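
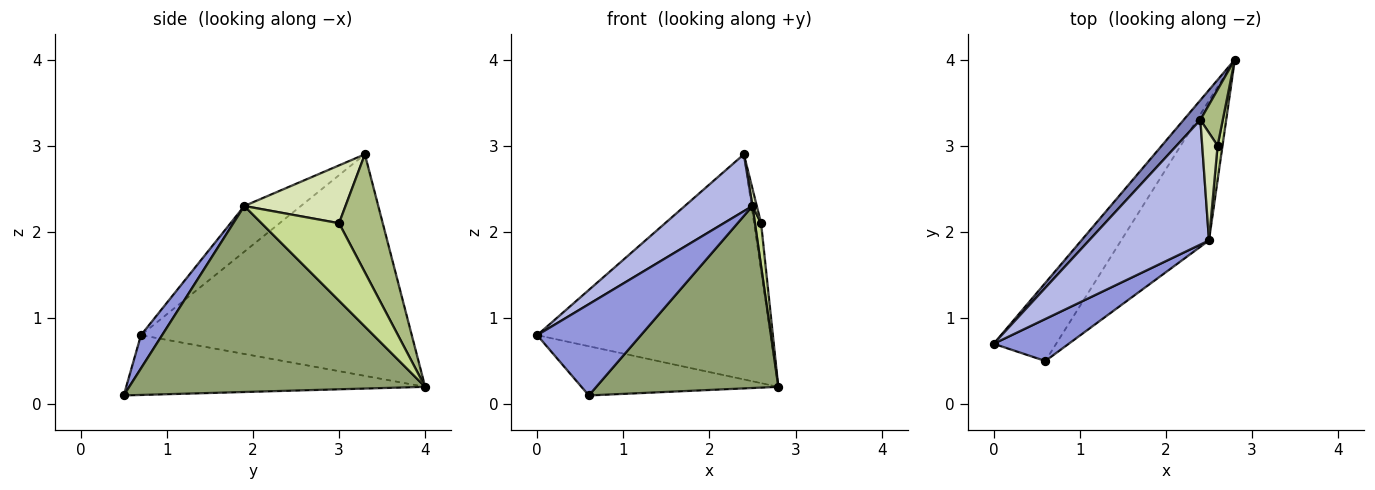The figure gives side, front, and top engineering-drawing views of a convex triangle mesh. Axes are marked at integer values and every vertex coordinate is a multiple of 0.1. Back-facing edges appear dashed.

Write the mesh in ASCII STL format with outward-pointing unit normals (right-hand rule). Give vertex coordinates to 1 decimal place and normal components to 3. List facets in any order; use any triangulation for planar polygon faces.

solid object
 facet normal -0.629 0.414 -0.658
  outer loop
   vertex 0.6 0.5 0.1
   vertex 0.0 0.7 0.8
   vertex 2.8 4.0 0.2
  endloop
 endfacet
 facet normal -0.756 0.652 0.057
  outer loop
   vertex 2.4 3.3 2.9
   vertex 2.8 4.0 0.2
   vertex 0.0 0.7 0.8
  endloop
 endfacet
 facet normal 0.182 -0.893 0.411
  outer loop
   vertex 2.5 1.9 2.3
   vertex 0.0 0.7 0.8
   vertex 0.6 0.5 0.1
  endloop
 endfacet
 facet normal -0.328 -0.392 0.860
  outer loop
   vertex 2.5 1.9 2.3
   vertex 2.4 3.3 2.9
   vertex 0.0 0.7 0.8
  endloop
 endfacet
 facet normal 0.790 -0.486 -0.373
  outer loop
   vertex 2.5 1.9 2.3
   vertex 0.6 0.5 0.1
   vertex 2.8 4.0 0.2
  endloop
 endfacet
 facet normal 0.970 0.156 0.184
  outer loop
   vertex 2.6 3.0 2.1
   vertex 2.8 4.0 0.2
   vertex 2.4 3.3 2.9
  endloop
 endfacet
 facet normal 0.995 -0.079 0.063
  outer loop
   vertex 2.6 3.0 2.1
   vertex 2.5 1.9 2.3
   vertex 2.8 4.0 0.2
  endloop
 endfacet
 facet normal 0.966 -0.041 0.257
  outer loop
   vertex 2.6 3.0 2.1
   vertex 2.4 3.3 2.9
   vertex 2.5 1.9 2.3
  endloop
 endfacet
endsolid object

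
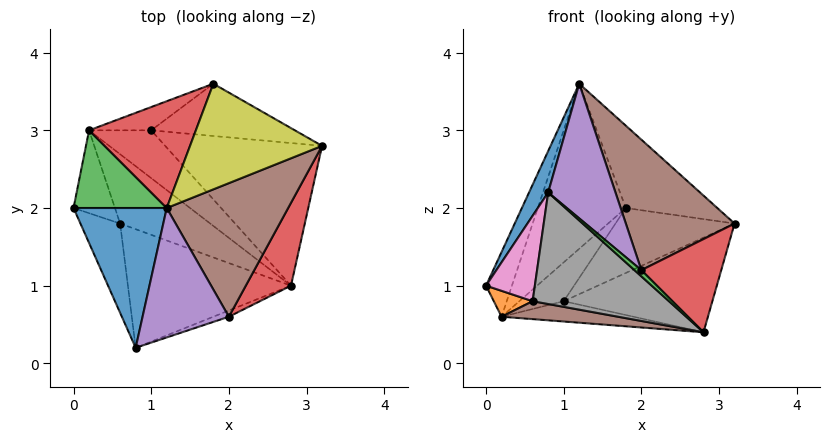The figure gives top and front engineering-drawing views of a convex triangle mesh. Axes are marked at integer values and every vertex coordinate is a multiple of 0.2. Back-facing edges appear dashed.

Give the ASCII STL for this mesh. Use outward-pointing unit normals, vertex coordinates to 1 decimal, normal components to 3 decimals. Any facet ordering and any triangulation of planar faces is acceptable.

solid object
 facet normal -0.901 -0.123 0.416
  outer loop
   vertex 1.2 2.0 3.6
   vertex 0.0 2.0 1.0
   vertex 0.8 0.2 2.2
  endloop
 endfacet
 facet normal 0.394 0.508 -0.766
  outer loop
   vertex 1.0 3.0 0.8
   vertex 3.2 2.8 1.8
   vertex 2.8 1.0 0.4
  endloop
 endfacet
 facet normal -0.333 -0.667 -0.667
  outer loop
   vertex 2.0 0.6 1.2
   vertex 0.8 0.2 2.2
   vertex 2.8 1.0 0.4
  endloop
 endfacet
 facet normal 0.720 -0.519 0.461
  outer loop
   vertex 2.0 0.6 1.2
   vertex 2.8 1.0 0.4
   vertex 3.2 2.8 1.8
  endloop
 endfacet
 facet normal 0.633 -0.558 0.537
  outer loop
   vertex 2.0 0.6 1.2
   vertex 1.2 2.0 3.6
   vertex 0.8 0.2 2.2
  endloop
 endfacet
 facet normal 0.678 -0.513 0.526
  outer loop
   vertex 2.0 0.6 1.2
   vertex 3.2 2.8 1.8
   vertex 1.2 2.0 3.6
  endloop
 endfacet
 facet normal -0.426 -0.625 -0.654
  outer loop
   vertex 0.6 1.8 0.8
   vertex 0.8 0.2 2.2
   vertex 0.0 2.0 1.0
  endloop
 endfacet
 facet normal -0.357 -0.640 -0.681
  outer loop
   vertex 0.6 1.8 0.8
   vertex 2.8 1.0 0.4
   vertex 0.8 0.2 2.2
  endloop
 endfacet
 facet normal 0.421 0.558 0.715
  outer loop
   vertex 1.8 3.6 2.0
   vertex 1.2 2.0 3.6
   vertex 3.2 2.8 1.8
  endloop
 endfacet
 facet normal 0.335 0.734 -0.591
  outer loop
   vertex 1.8 3.6 2.0
   vertex 3.2 2.8 1.8
   vertex 1.0 3.0 0.8
  endloop
 endfacet
 facet normal 0.128 0.850 -0.510
  outer loop
   vertex 0.2 3.0 0.6
   vertex 1.8 3.6 2.0
   vertex 1.0 3.0 0.8
  endloop
 endfacet
 facet normal -0.385 -0.275 -0.881
  outer loop
   vertex 0.2 3.0 0.6
   vertex 0.6 1.8 0.8
   vertex 0.0 2.0 1.0
  endloop
 endfacet
 facet normal -0.857 0.330 0.396
  outer loop
   vertex 0.2 3.0 0.6
   vertex 0.0 2.0 1.0
   vertex 1.2 2.0 3.6
  endloop
 endfacet
 facet normal -0.620 0.659 0.426
  outer loop
   vertex 0.2 3.0 0.6
   vertex 1.2 2.0 3.6
   vertex 1.8 3.6 2.0
  endloop
 endfacet
 facet normal 0.224 0.381 -0.897
  outer loop
   vertex 0.2 3.0 0.6
   vertex 1.0 3.0 0.8
   vertex 2.8 1.0 0.4
  endloop
 endfacet
 facet normal -0.258 -0.242 -0.935
  outer loop
   vertex 0.2 3.0 0.6
   vertex 2.8 1.0 0.4
   vertex 0.6 1.8 0.8
  endloop
 endfacet
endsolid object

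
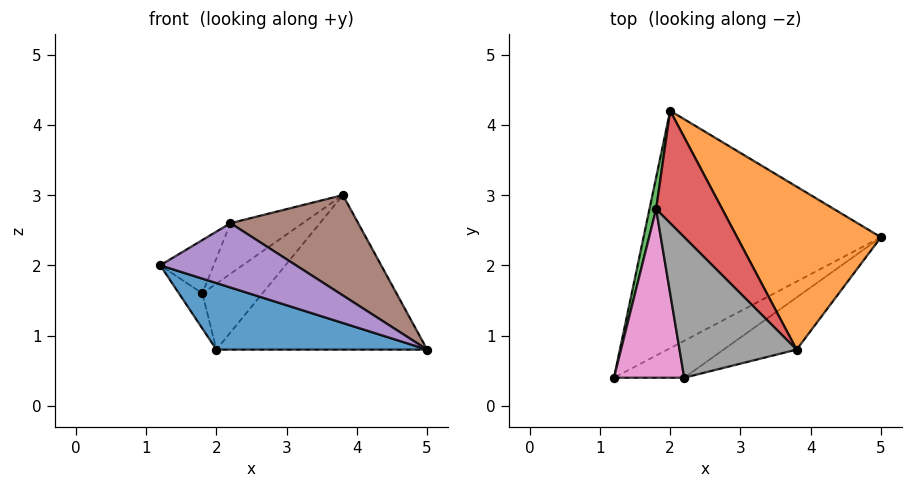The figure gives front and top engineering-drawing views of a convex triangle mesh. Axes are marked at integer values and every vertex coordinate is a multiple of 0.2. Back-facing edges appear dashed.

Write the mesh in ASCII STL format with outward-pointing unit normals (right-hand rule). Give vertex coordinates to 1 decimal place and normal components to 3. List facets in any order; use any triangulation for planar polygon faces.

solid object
 facet normal -0.160 -0.266 -0.950
  outer loop
   vertex 2.0 4.2 0.8
   vertex 5.0 2.4 0.8
   vertex 1.2 0.4 2.0
  endloop
 endfacet
 facet normal 0.382 0.636 0.671
  outer loop
   vertex 3.8 0.8 3.0
   vertex 5.0 2.4 0.8
   vertex 2.0 4.2 0.8
  endloop
 endfacet
 facet normal -0.930 0.273 0.246
  outer loop
   vertex 1.8 2.8 1.6
   vertex 2.0 4.2 0.8
   vertex 1.2 0.4 2.0
  endloop
 endfacet
 facet normal -0.097 0.504 0.858
  outer loop
   vertex 1.8 2.8 1.6
   vertex 3.8 0.8 3.0
   vertex 2.0 4.2 0.8
  endloop
 endfacet
 facet normal 0.286 -0.831 -0.477
  outer loop
   vertex 2.2 0.4 2.6
   vertex 1.2 0.4 2.0
   vertex 5.0 2.4 0.8
  endloop
 endfacet
 facet normal 0.319 -0.841 -0.437
  outer loop
   vertex 2.2 0.4 2.6
   vertex 5.0 2.4 0.8
   vertex 3.8 0.8 3.0
  endloop
 endfacet
 facet normal -0.497 0.262 0.828
  outer loop
   vertex 2.2 0.4 2.6
   vertex 1.8 2.8 1.6
   vertex 1.2 0.4 2.0
  endloop
 endfacet
 facet normal -0.305 0.323 0.896
  outer loop
   vertex 2.2 0.4 2.6
   vertex 3.8 0.8 3.0
   vertex 1.8 2.8 1.6
  endloop
 endfacet
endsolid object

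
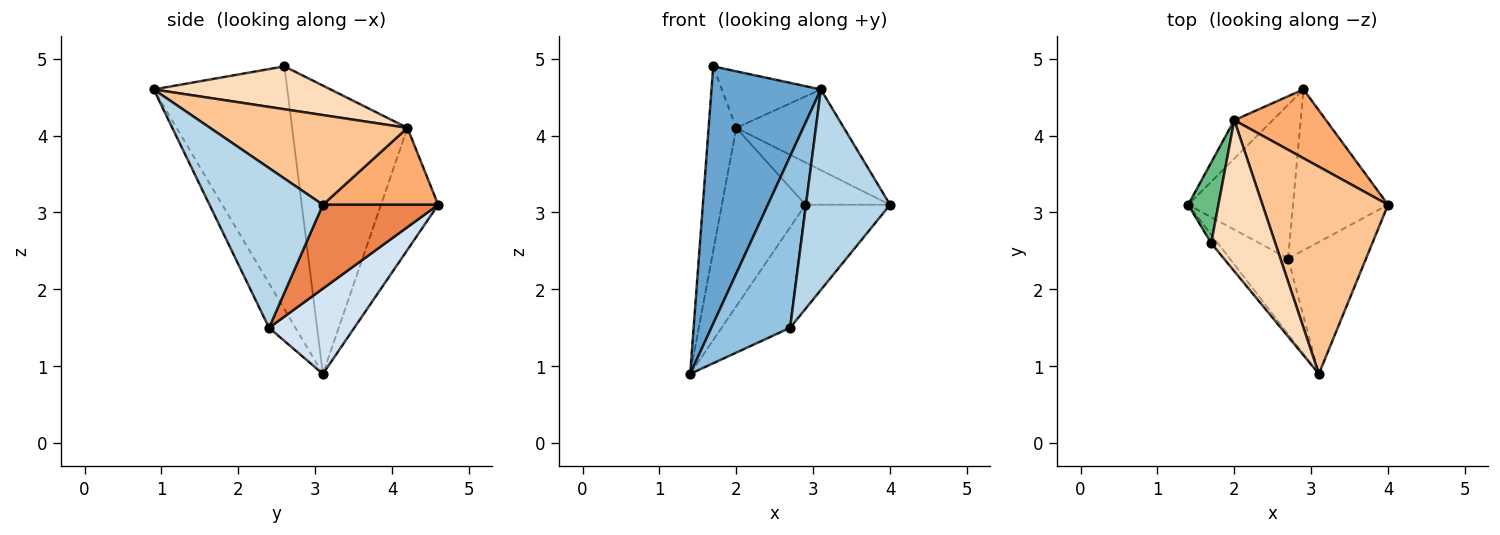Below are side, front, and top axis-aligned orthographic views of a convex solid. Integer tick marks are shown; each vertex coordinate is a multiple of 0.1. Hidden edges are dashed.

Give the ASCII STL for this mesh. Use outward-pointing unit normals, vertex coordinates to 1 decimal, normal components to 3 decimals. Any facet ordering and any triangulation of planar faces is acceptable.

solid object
 facet normal -0.774 -0.633 -0.021
  outer loop
   vertex 1.7 2.6 4.9
   vertex 1.4 3.1 0.9
   vertex 3.1 0.9 4.6
  endloop
 endfacet
 facet normal -0.293 -0.875 -0.386
  outer loop
   vertex 2.7 2.4 1.5
   vertex 3.1 0.9 4.6
   vertex 1.4 3.1 0.9
  endloop
 endfacet
 facet normal 0.748 -0.555 -0.365
  outer loop
   vertex 2.7 2.4 1.5
   vertex 4.0 3.1 3.1
   vertex 3.1 0.9 4.6
  endloop
 endfacet
 facet normal 0.563 0.452 -0.692
  outer loop
   vertex 2.7 2.4 1.5
   vertex 1.4 3.1 0.9
   vertex 2.9 4.6 3.1
  endloop
 endfacet
 facet normal 0.595 0.437 -0.675
  outer loop
   vertex 2.7 2.4 1.5
   vertex 2.9 4.6 3.1
   vertex 4.0 3.1 3.1
  endloop
 endfacet
 facet normal 0.581 0.426 0.693
  outer loop
   vertex 2.0 4.2 4.1
   vertex 4.0 3.1 3.1
   vertex 2.9 4.6 3.1
  endloop
 endfacet
 facet normal 0.554 0.302 0.776
  outer loop
   vertex 2.0 4.2 4.1
   vertex 3.1 0.9 4.6
   vertex 4.0 3.1 3.1
  endloop
 endfacet
 facet normal 0.531 0.297 0.794
  outer loop
   vertex 2.0 4.2 4.1
   vertex 1.7 2.6 4.9
   vertex 3.1 0.9 4.6
  endloop
 endfacet
 facet normal -0.967 0.232 0.102
  outer loop
   vertex 2.0 4.2 4.1
   vertex 1.4 3.1 0.9
   vertex 1.7 2.6 4.9
  endloop
 endfacet
 facet normal -0.556 0.813 -0.175
  outer loop
   vertex 2.0 4.2 4.1
   vertex 2.9 4.6 3.1
   vertex 1.4 3.1 0.9
  endloop
 endfacet
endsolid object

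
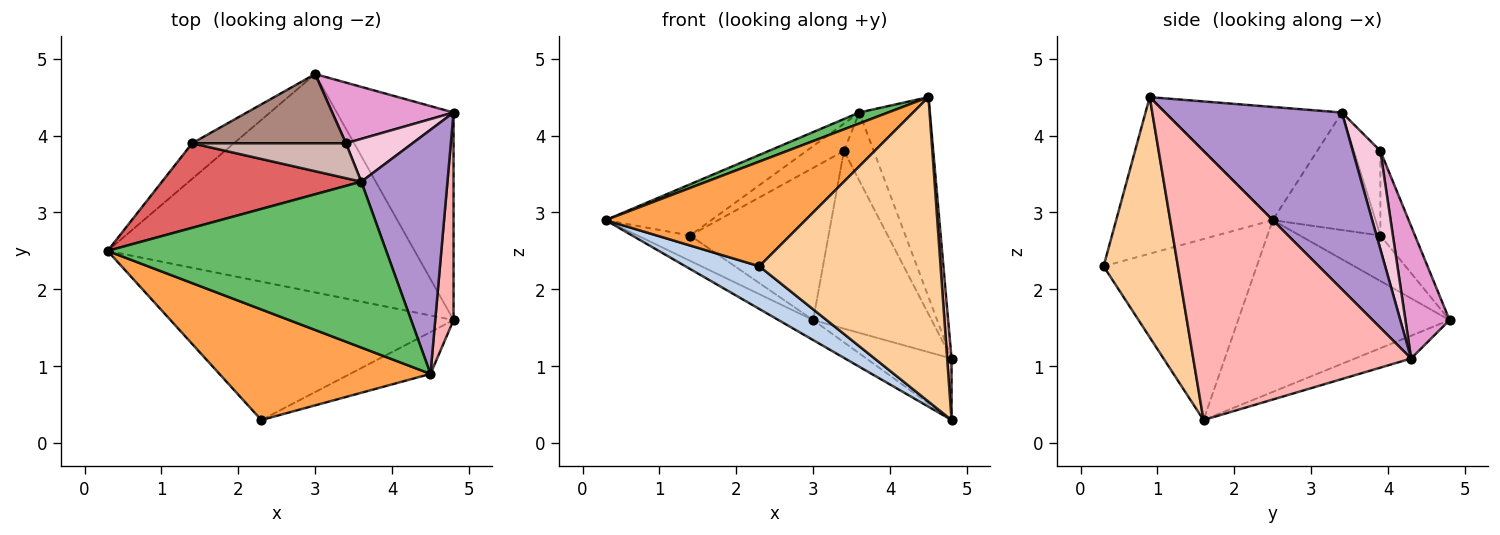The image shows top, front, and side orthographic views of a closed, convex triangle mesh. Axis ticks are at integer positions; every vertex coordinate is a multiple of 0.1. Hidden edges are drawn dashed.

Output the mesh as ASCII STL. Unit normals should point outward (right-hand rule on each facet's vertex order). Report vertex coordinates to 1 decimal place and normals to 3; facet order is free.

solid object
 facet normal -0.487 0.080 -0.870
  outer loop
   vertex 3.0 4.8 1.6
   vertex 4.8 1.6 0.3
   vertex 0.3 2.5 2.9
  endloop
 endfacet
 facet normal -0.521 -0.252 -0.815
  outer loop
   vertex 2.3 0.3 2.3
   vertex 0.3 2.5 2.9
   vertex 4.8 1.6 0.3
  endloop
 endfacet
 facet normal -0.474 -0.605 0.639
  outer loop
   vertex 2.3 0.3 2.3
   vertex 4.5 0.9 4.5
   vertex 0.3 2.5 2.9
  endloop
 endfacet
 facet normal 0.376 -0.918 -0.126
  outer loop
   vertex 2.3 0.3 2.3
   vertex 4.8 1.6 0.3
   vertex 4.5 0.9 4.5
  endloop
 endfacet
 facet normal -0.376 -0.061 0.925
  outer loop
   vertex 3.6 3.4 4.3
   vertex 0.3 2.5 2.9
   vertex 4.5 0.9 4.5
  endloop
 endfacet
 facet normal -0.663 0.434 -0.610
  outer loop
   vertex 1.4 3.9 2.7
   vertex 3.0 4.8 1.6
   vertex 0.3 2.5 2.9
  endloop
 endfacet
 facet normal -0.450 0.463 0.764
  outer loop
   vertex 1.4 3.9 2.7
   vertex 0.3 2.5 2.9
   vertex 3.6 3.4 4.3
  endloop
 endfacet
 facet normal 0.997 -0.020 0.068
  outer loop
   vertex 4.8 4.3 1.1
   vertex 4.5 0.9 4.5
   vertex 4.8 1.6 0.3
  endloop
 endfacet
 facet normal 0.846 0.338 0.412
  outer loop
   vertex 4.8 4.3 1.1
   vertex 3.6 3.4 4.3
   vertex 4.5 0.9 4.5
  endloop
 endfacet
 facet normal -0.184 0.279 -0.942
  outer loop
   vertex 4.8 4.3 1.1
   vertex 4.8 1.6 0.3
   vertex 3.0 4.8 1.6
  endloop
 endfacet
 facet normal -0.222 0.888 0.403
  outer loop
   vertex 3.4 3.9 3.8
   vertex 3.0 4.8 1.6
   vertex 1.4 3.9 2.7
  endloop
 endfacet
 facet normal -0.398 0.564 0.723
  outer loop
   vertex 3.4 3.9 3.8
   vertex 1.4 3.9 2.7
   vertex 3.6 3.4 4.3
  endloop
 endfacet
 facet normal 0.333 0.893 0.305
  outer loop
   vertex 3.4 3.9 3.8
   vertex 4.8 4.3 1.1
   vertex 3.0 4.8 1.6
  endloop
 endfacet
 facet normal 0.617 0.666 0.419
  outer loop
   vertex 3.4 3.9 3.8
   vertex 3.6 3.4 4.3
   vertex 4.8 4.3 1.1
  endloop
 endfacet
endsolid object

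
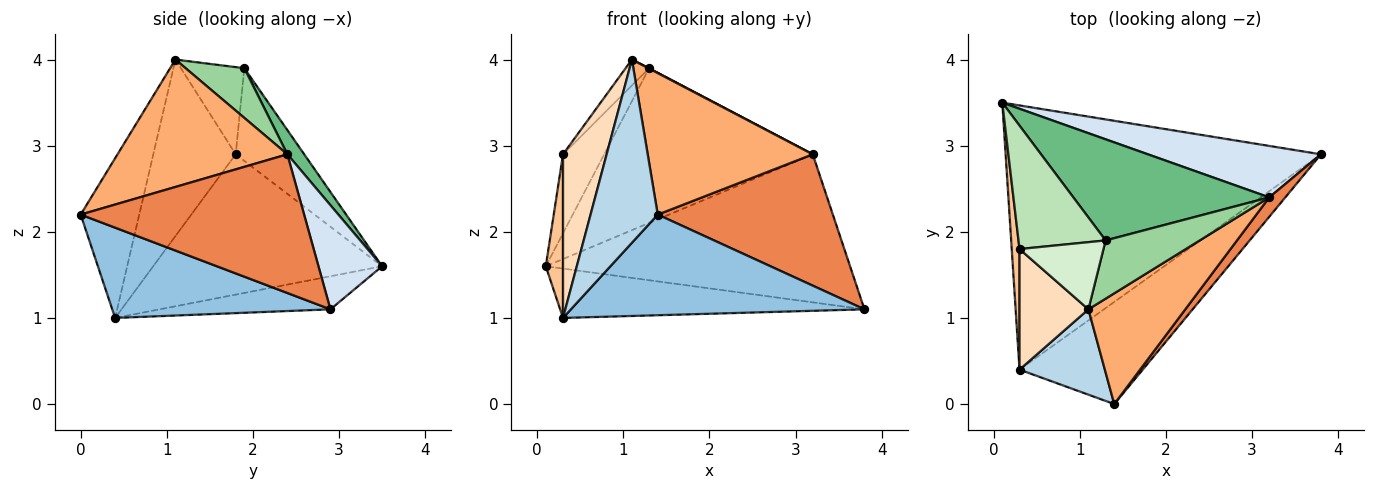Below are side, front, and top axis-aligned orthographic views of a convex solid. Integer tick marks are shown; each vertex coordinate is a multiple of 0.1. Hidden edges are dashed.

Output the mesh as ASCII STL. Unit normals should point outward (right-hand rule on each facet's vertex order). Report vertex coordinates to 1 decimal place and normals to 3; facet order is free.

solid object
 facet normal -0.103 0.183 -0.978
  outer loop
   vertex 0.3 0.4 1.0
   vertex 0.1 3.5 1.6
   vertex 3.8 2.9 1.1
  endloop
 endfacet
 facet normal 0.463 -0.622 -0.631
  outer loop
   vertex 0.3 0.4 1.0
   vertex 3.8 2.9 1.1
   vertex 1.4 0.0 2.2
  endloop
 endfacet
 facet normal -0.620 -0.711 0.331
  outer loop
   vertex 0.3 0.4 1.0
   vertex 1.4 0.0 2.2
   vertex 1.1 1.1 4.0
  endloop
 endfacet
 facet normal 0.194 0.927 0.322
  outer loop
   vertex 3.2 2.4 2.9
   vertex 3.8 2.9 1.1
   vertex 0.1 3.5 1.6
  endloop
 endfacet
 facet normal 0.784 -0.614 0.091
  outer loop
   vertex 3.2 2.4 2.9
   vertex 1.4 0.0 2.2
   vertex 3.8 2.9 1.1
  endloop
 endfacet
 facet normal 0.630 -0.612 0.479
  outer loop
   vertex 3.2 2.4 2.9
   vertex 1.1 1.1 4.0
   vertex 1.4 0.0 2.2
  endloop
 endfacet
 facet normal -0.996 -0.075 0.055
  outer loop
   vertex 0.3 1.8 2.9
   vertex 0.1 3.5 1.6
   vertex 0.3 0.4 1.0
  endloop
 endfacet
 facet normal -0.835 -0.442 0.326
  outer loop
   vertex 0.3 1.8 2.9
   vertex 0.3 0.4 1.0
   vertex 1.1 1.1 4.0
  endloop
 endfacet
 facet normal 0.067 0.835 0.546
  outer loop
   vertex 1.3 1.9 3.9
   vertex 3.2 2.4 2.9
   vertex 0.1 3.5 1.6
  endloop
 endfacet
 facet normal 0.467 -0.006 0.884
  outer loop
   vertex 1.3 1.9 3.9
   vertex 1.1 1.1 4.0
   vertex 3.2 2.4 2.9
  endloop
 endfacet
 facet normal -0.667 0.401 0.627
  outer loop
   vertex 1.3 1.9 3.9
   vertex 0.1 3.5 1.6
   vertex 0.3 1.8 2.9
  endloop
 endfacet
 facet normal -0.696 0.258 0.670
  outer loop
   vertex 1.3 1.9 3.9
   vertex 0.3 1.8 2.9
   vertex 1.1 1.1 4.0
  endloop
 endfacet
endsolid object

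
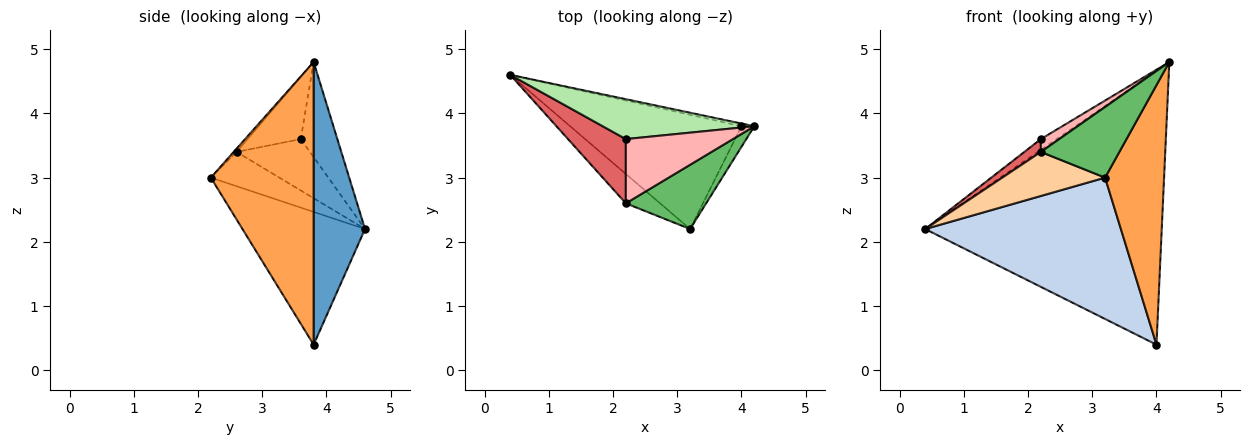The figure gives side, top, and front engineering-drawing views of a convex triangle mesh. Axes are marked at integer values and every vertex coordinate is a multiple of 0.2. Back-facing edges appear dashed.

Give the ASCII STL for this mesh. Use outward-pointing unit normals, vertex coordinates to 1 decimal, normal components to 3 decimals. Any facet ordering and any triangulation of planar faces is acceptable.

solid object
 facet normal 0.212 0.977 -0.010
  outer loop
   vertex 4.0 3.8 0.4
   vertex 0.4 4.6 2.2
   vertex 4.2 3.8 4.8
  endloop
 endfacet
 facet normal -0.438 -0.699 -0.565
  outer loop
   vertex 4.0 3.8 0.4
   vertex 3.2 2.2 3.0
   vertex 0.4 4.6 2.2
  endloop
 endfacet
 facet normal 0.867 -0.497 -0.039
  outer loop
   vertex 4.0 3.8 0.4
   vertex 4.2 3.8 4.8
   vertex 3.2 2.2 3.0
  endloop
 endfacet
 facet normal -0.485 -0.728 -0.485
  outer loop
   vertex 2.2 2.6 3.4
   vertex 0.4 4.6 2.2
   vertex 3.2 2.2 3.0
  endloop
 endfacet
 facet normal -0.027 -0.740 0.672
  outer loop
   vertex 2.2 2.6 3.4
   vertex 3.2 2.2 3.0
   vertex 4.2 3.8 4.8
  endloop
 endfacet
 facet normal -0.518 0.224 0.826
  outer loop
   vertex 2.2 3.6 3.6
   vertex 4.2 3.8 4.8
   vertex 0.4 4.6 2.2
  endloop
 endfacet
 facet normal -0.657 -0.148 0.739
  outer loop
   vertex 2.2 3.6 3.6
   vertex 0.4 4.6 2.2
   vertex 2.2 2.6 3.4
  endloop
 endfacet
 facet normal -0.494 -0.170 0.852
  outer loop
   vertex 2.2 3.6 3.6
   vertex 2.2 2.6 3.4
   vertex 4.2 3.8 4.8
  endloop
 endfacet
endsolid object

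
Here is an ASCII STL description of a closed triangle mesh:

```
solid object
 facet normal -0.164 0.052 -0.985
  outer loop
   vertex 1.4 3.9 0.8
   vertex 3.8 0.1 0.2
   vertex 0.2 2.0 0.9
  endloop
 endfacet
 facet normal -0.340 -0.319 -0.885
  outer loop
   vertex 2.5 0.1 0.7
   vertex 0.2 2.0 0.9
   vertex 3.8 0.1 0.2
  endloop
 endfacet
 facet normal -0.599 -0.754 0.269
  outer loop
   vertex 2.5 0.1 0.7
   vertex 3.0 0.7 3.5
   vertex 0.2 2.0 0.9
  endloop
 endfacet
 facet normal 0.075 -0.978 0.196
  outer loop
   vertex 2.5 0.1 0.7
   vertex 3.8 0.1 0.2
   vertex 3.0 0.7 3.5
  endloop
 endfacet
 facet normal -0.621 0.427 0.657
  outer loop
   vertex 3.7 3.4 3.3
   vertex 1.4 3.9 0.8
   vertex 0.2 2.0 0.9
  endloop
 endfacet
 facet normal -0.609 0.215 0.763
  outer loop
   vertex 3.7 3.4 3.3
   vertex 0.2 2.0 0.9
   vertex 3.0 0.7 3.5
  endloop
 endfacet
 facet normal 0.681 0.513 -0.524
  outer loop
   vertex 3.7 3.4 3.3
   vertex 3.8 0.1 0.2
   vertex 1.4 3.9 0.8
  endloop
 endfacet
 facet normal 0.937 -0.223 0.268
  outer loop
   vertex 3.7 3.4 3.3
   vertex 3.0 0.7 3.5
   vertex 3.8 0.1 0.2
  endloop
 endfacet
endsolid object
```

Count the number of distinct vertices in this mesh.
6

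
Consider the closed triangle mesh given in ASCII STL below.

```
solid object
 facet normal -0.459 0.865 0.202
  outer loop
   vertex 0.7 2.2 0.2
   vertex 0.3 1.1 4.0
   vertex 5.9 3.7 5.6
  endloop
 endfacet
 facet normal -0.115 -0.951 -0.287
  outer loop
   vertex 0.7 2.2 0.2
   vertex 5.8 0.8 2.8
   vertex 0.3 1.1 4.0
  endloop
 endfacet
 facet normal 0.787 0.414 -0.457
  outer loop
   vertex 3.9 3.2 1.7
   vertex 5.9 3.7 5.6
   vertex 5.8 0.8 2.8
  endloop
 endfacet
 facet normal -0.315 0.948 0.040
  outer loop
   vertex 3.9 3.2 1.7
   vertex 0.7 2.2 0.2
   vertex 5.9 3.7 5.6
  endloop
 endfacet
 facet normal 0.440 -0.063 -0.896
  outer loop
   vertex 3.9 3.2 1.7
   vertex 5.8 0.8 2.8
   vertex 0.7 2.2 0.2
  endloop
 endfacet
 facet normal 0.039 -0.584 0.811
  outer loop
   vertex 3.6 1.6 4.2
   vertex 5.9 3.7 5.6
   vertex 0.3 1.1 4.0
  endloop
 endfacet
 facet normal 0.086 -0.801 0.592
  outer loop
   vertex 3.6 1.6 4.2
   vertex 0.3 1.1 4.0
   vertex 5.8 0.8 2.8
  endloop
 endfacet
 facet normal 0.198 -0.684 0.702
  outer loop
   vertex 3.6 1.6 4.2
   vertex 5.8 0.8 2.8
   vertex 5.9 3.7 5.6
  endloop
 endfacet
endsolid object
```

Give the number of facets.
8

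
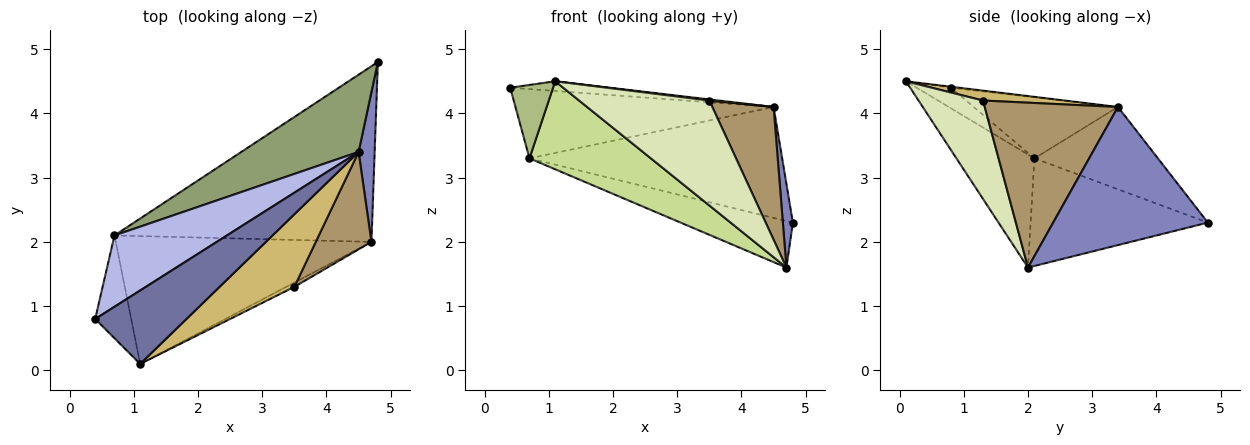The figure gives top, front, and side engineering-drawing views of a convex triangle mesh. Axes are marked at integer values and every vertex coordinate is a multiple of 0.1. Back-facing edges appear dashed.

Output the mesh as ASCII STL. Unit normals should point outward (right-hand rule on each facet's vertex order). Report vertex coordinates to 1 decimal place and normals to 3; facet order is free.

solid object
 facet normal -0.011 0.131 0.991
  outer loop
   vertex 4.5 3.4 4.1
   vertex 0.4 0.8 4.4
   vertex 1.1 0.1 4.5
  endloop
 endfacet
 facet normal 0.991 -0.064 0.115
  outer loop
   vertex 4.5 3.4 4.1
   vertex 4.7 2.0 1.6
   vertex 4.8 4.8 2.3
  endloop
 endfacet
 facet normal -0.375 0.237 -0.896
  outer loop
   vertex 0.7 2.1 3.3
   vertex 4.8 4.8 2.3
   vertex 4.7 2.0 1.6
  endloop
 endfacet
 facet normal -0.363 0.649 0.668
  outer loop
   vertex 0.7 2.1 3.3
   vertex 0.4 0.8 4.4
   vertex 4.5 3.4 4.1
  endloop
 endfacet
 facet normal -0.372 0.762 0.530
  outer loop
   vertex 0.7 2.1 3.3
   vertex 4.5 3.4 4.1
   vertex 4.8 4.8 2.3
  endloop
 endfacet
 facet normal -0.422 -0.527 -0.738
  outer loop
   vertex 0.7 2.1 3.3
   vertex 1.1 0.1 4.5
   vertex 0.4 0.8 4.4
  endloop
 endfacet
 facet normal -0.342 -0.533 -0.774
  outer loop
   vertex 0.7 2.1 3.3
   vertex 4.7 2.0 1.6
   vertex 1.1 0.1 4.5
  endloop
 endfacet
 facet normal 0.443 -0.896 -0.037
  outer loop
   vertex 3.5 1.3 4.2
   vertex 1.1 0.1 4.5
   vertex 4.7 2.0 1.6
  endloop
 endfacet
 facet normal 0.869 -0.400 0.293
  outer loop
   vertex 3.5 1.3 4.2
   vertex 4.7 2.0 1.6
   vertex 4.5 3.4 4.1
  endloop
 endfacet
 facet normal 0.132 -0.015 0.991
  outer loop
   vertex 3.5 1.3 4.2
   vertex 4.5 3.4 4.1
   vertex 1.1 0.1 4.5
  endloop
 endfacet
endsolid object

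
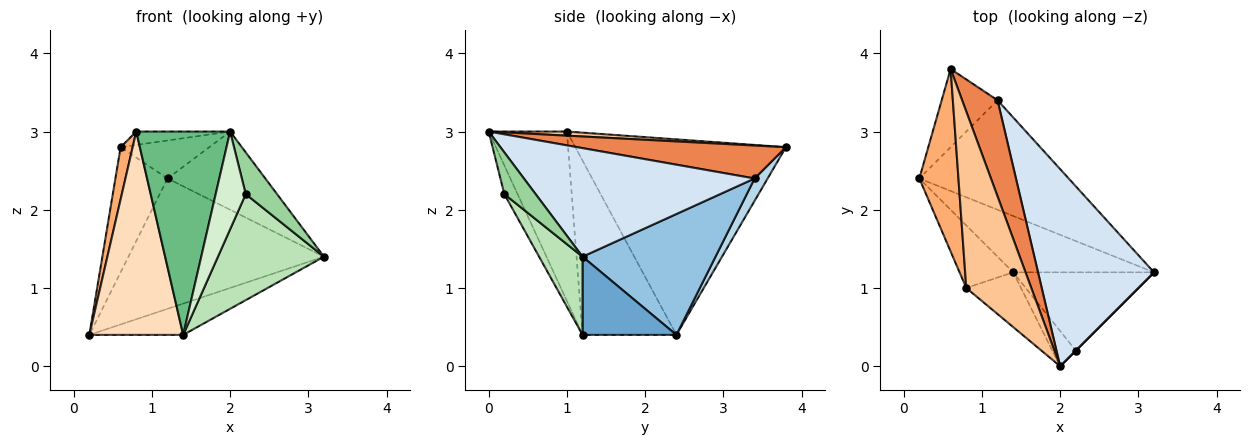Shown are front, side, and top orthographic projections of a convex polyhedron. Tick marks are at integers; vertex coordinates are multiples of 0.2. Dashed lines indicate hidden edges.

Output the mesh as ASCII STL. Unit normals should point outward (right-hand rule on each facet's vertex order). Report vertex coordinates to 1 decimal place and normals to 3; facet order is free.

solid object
 facet normal 0.437 0.437 -0.786
  outer loop
   vertex 1.4 1.2 0.4
   vertex 0.2 2.4 0.4
   vertex 3.2 1.2 1.4
  endloop
 endfacet
 facet normal 0.462 0.679 -0.570
  outer loop
   vertex 1.2 3.4 2.4
   vertex 3.2 1.2 1.4
   vertex 0.2 2.4 0.4
  endloop
 endfacet
 facet normal 0.207 0.830 -0.518
  outer loop
   vertex 1.2 3.4 2.4
   vertex 0.2 2.4 0.4
   vertex 0.6 3.8 2.8
  endloop
 endfacet
 facet normal 0.657 0.278 0.701
  outer loop
   vertex 1.2 3.4 2.4
   vertex 2.0 0.0 3.0
   vertex 3.2 1.2 1.4
  endloop
 endfacet
 facet normal 0.654 0.278 0.703
  outer loop
   vertex 1.2 3.4 2.4
   vertex 0.6 3.8 2.8
   vertex 2.0 0.0 3.0
  endloop
 endfacet
 facet normal -0.979 -0.056 0.196
  outer loop
   vertex 0.8 1.0 3.0
   vertex 0.6 3.8 2.8
   vertex 0.2 2.4 0.4
  endloop
 endfacet
 facet normal 0.063 0.076 0.995
  outer loop
   vertex 0.8 1.0 3.0
   vertex 2.0 0.0 3.0
   vertex 0.6 3.8 2.8
  endloop
 endfacet
 facet normal -0.691 -0.691 -0.213
  outer loop
   vertex 0.8 1.0 3.0
   vertex 0.2 2.4 0.4
   vertex 1.4 1.2 0.4
  endloop
 endfacet
 facet normal -0.627 -0.752 -0.203
  outer loop
   vertex 0.8 1.0 3.0
   vertex 1.4 1.2 0.4
   vertex 2.0 0.0 3.0
  endloop
 endfacet
 facet normal 0.707 -0.707 0.000
  outer loop
   vertex 2.2 0.2 2.2
   vertex 3.2 1.2 1.4
   vertex 2.0 0.0 3.0
  endloop
 endfacet
 facet normal 0.313 -0.764 -0.564
  outer loop
   vertex 2.2 0.2 2.2
   vertex 1.4 1.2 0.4
   vertex 3.2 1.2 1.4
  endloop
 endfacet
 facet normal -0.383 -0.869 -0.313
  outer loop
   vertex 2.2 0.2 2.2
   vertex 2.0 0.0 3.0
   vertex 1.4 1.2 0.4
  endloop
 endfacet
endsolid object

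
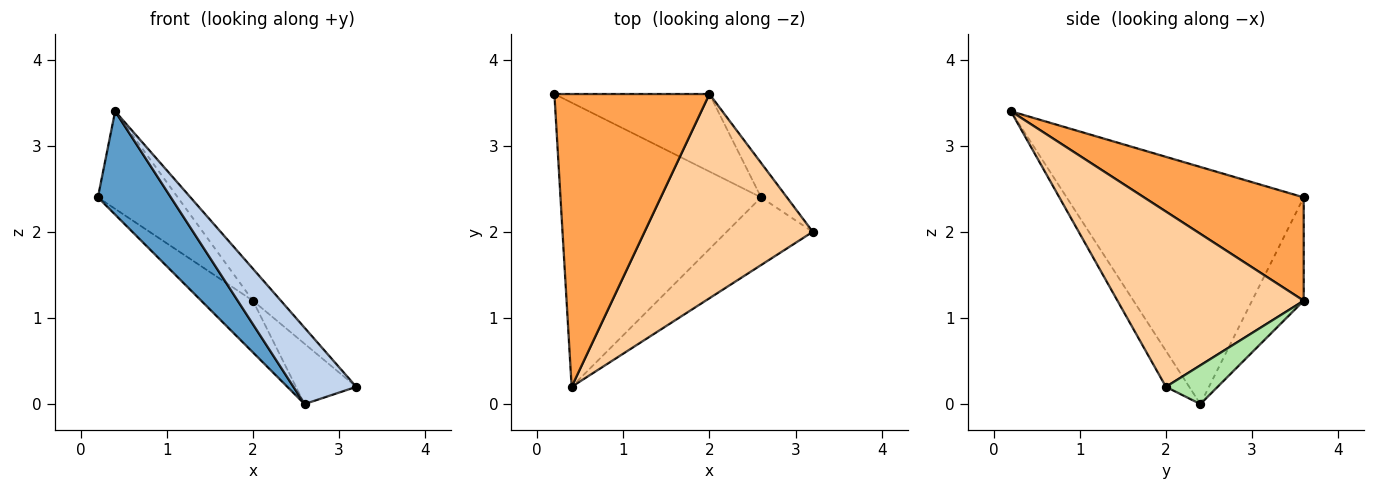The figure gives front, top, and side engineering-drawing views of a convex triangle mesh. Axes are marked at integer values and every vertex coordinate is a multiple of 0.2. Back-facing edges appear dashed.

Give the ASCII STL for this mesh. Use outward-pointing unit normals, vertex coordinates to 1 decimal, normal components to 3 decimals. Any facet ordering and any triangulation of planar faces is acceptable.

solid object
 facet normal -0.743 -0.229 -0.629
  outer loop
   vertex 2.6 2.4 0.0
   vertex 0.4 0.2 3.4
   vertex 0.2 3.6 2.4
  endloop
 endfacet
 facet normal -0.267 -0.721 -0.639
  outer loop
   vertex 2.6 2.4 0.0
   vertex 3.2 2.0 0.2
   vertex 0.4 0.2 3.4
  endloop
 endfacet
 facet normal 0.535 0.267 0.802
  outer loop
   vertex 2.0 3.6 1.2
   vertex 0.2 3.6 2.4
   vertex 0.4 0.2 3.4
  endloop
 endfacet
 facet normal 0.717 0.108 0.688
  outer loop
   vertex 2.0 3.6 1.2
   vertex 0.4 0.2 3.4
   vertex 3.2 2.0 0.2
  endloop
 endfacet
 facet normal -0.485 0.485 -0.728
  outer loop
   vertex 2.0 3.6 1.2
   vertex 2.6 2.4 0.0
   vertex 0.2 3.6 2.4
  endloop
 endfacet
 facet normal 0.597 0.697 -0.398
  outer loop
   vertex 2.0 3.6 1.2
   vertex 3.2 2.0 0.2
   vertex 2.6 2.4 0.0
  endloop
 endfacet
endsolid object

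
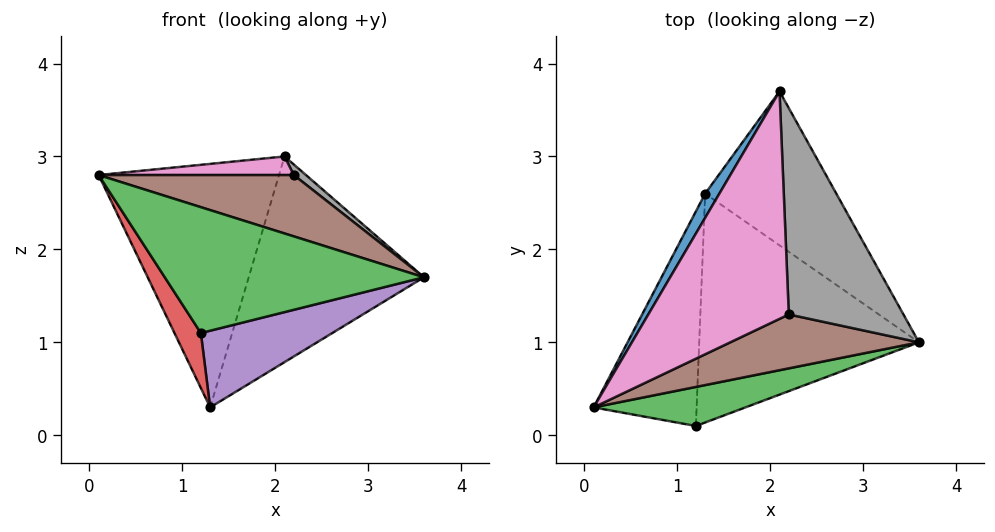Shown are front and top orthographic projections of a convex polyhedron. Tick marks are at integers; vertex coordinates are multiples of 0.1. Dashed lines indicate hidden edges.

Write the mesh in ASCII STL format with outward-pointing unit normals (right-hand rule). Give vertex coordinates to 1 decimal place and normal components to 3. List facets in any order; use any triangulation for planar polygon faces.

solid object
 facet normal -0.862 0.504 0.050
  outer loop
   vertex 1.3 2.6 0.3
   vertex 0.1 0.3 2.8
   vertex 2.1 3.7 3.0
  endloop
 endfacet
 facet normal 0.678 0.589 -0.441
  outer loop
   vertex 1.3 2.6 0.3
   vertex 2.1 3.7 3.0
   vertex 3.6 1.0 1.7
  endloop
 endfacet
 facet normal 0.273 -0.919 0.285
  outer loop
   vertex 1.2 0.1 1.1
   vertex 3.6 1.0 1.7
   vertex 0.1 0.3 2.8
  endloop
 endfacet
 facet normal -0.839 -0.135 -0.527
  outer loop
   vertex 1.2 0.1 1.1
   vertex 0.1 0.3 2.8
   vertex 1.3 2.6 0.3
  endloop
 endfacet
 facet normal 0.336 -0.299 -0.893
  outer loop
   vertex 1.2 0.1 1.1
   vertex 1.3 2.6 0.3
   vertex 3.6 1.0 1.7
  endloop
 endfacet
 facet normal 0.337 -0.707 0.622
  outer loop
   vertex 2.2 1.3 2.8
   vertex 0.1 0.3 2.8
   vertex 3.6 1.0 1.7
  endloop
 endfacet
 facet normal 0.039 -0.081 0.996
  outer loop
   vertex 2.2 1.3 2.8
   vertex 2.1 3.7 3.0
   vertex 0.1 0.3 2.8
  endloop
 endfacet
 facet normal 0.612 -0.040 0.790
  outer loop
   vertex 2.2 1.3 2.8
   vertex 3.6 1.0 1.7
   vertex 2.1 3.7 3.0
  endloop
 endfacet
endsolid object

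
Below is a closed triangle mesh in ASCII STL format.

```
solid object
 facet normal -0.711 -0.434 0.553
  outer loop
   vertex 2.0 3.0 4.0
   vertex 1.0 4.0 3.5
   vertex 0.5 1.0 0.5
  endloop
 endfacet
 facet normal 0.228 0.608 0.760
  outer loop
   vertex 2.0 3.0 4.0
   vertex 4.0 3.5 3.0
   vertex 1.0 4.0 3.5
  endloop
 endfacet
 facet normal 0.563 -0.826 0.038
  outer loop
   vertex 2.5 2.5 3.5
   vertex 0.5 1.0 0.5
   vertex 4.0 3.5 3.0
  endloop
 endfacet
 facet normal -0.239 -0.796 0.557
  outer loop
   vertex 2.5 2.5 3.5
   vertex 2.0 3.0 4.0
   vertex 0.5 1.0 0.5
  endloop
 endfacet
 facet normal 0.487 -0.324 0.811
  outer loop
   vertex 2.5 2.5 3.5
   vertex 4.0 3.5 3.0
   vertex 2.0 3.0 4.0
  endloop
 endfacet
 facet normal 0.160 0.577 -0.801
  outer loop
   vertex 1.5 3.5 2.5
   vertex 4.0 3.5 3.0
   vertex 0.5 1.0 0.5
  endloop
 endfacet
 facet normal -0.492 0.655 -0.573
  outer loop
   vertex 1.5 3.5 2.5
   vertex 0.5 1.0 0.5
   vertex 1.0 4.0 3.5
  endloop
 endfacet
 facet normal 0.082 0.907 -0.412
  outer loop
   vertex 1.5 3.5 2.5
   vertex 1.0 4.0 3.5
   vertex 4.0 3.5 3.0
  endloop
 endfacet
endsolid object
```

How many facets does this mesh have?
8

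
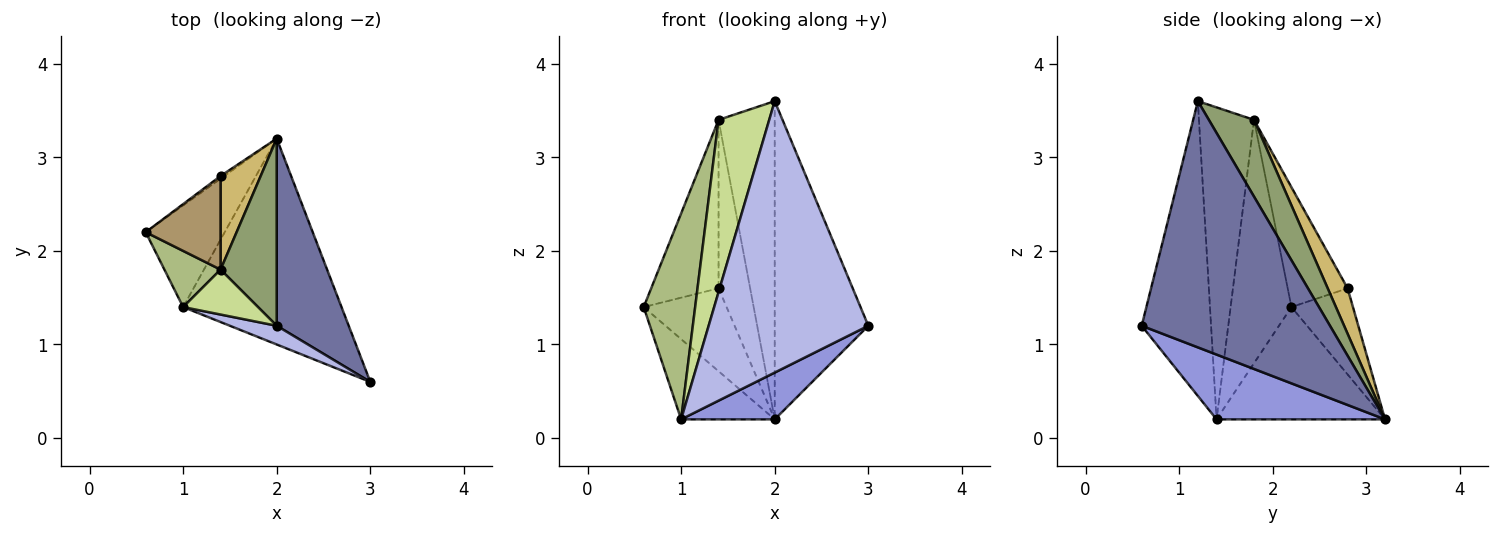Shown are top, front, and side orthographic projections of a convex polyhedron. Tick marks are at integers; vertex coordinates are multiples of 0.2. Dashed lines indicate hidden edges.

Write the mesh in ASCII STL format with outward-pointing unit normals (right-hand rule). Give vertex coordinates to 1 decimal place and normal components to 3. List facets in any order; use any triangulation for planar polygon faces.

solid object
 facet normal 0.866 0.431 0.253
  outer loop
   vertex 2.0 1.2 3.6
   vertex 3.0 0.6 1.2
   vertex 2.0 3.2 0.2
  endloop
 endfacet
 facet normal -0.745 0.414 -0.524
  outer loop
   vertex 1.0 1.4 0.2
   vertex 0.6 2.2 1.4
   vertex 2.0 3.2 0.2
  endloop
 endfacet
 facet normal 0.371 -0.206 -0.906
  outer loop
   vertex 1.0 1.4 0.2
   vertex 2.0 3.2 0.2
   vertex 3.0 0.6 1.2
  endloop
 endfacet
 facet normal -0.398 -0.915 0.063
  outer loop
   vertex 1.0 1.4 0.2
   vertex 3.0 0.6 1.2
   vertex 2.0 1.2 3.6
  endloop
 endfacet
 facet normal 0.570 0.708 0.417
  outer loop
   vertex 1.4 1.8 3.4
   vertex 2.0 1.2 3.6
   vertex 2.0 3.2 0.2
  endloop
 endfacet
 facet normal -0.752 -0.636 0.173
  outer loop
   vertex 1.4 1.8 3.4
   vertex 0.6 2.2 1.4
   vertex 1.0 1.4 0.2
  endloop
 endfacet
 facet normal -0.725 -0.667 0.174
  outer loop
   vertex 1.4 1.8 3.4
   vertex 1.0 1.4 0.2
   vertex 2.0 1.2 3.6
  endloop
 endfacet
 facet normal -0.596 0.803 -0.026
  outer loop
   vertex 1.4 2.8 1.6
   vertex 2.0 3.2 0.2
   vertex 0.6 2.2 1.4
  endloop
 endfacet
 facet normal -0.614 0.690 0.383
  outer loop
   vertex 1.4 2.8 1.6
   vertex 0.6 2.2 1.4
   vertex 1.4 1.8 3.4
  endloop
 endfacet
 facet normal 0.482 0.766 0.425
  outer loop
   vertex 1.4 2.8 1.6
   vertex 1.4 1.8 3.4
   vertex 2.0 3.2 0.2
  endloop
 endfacet
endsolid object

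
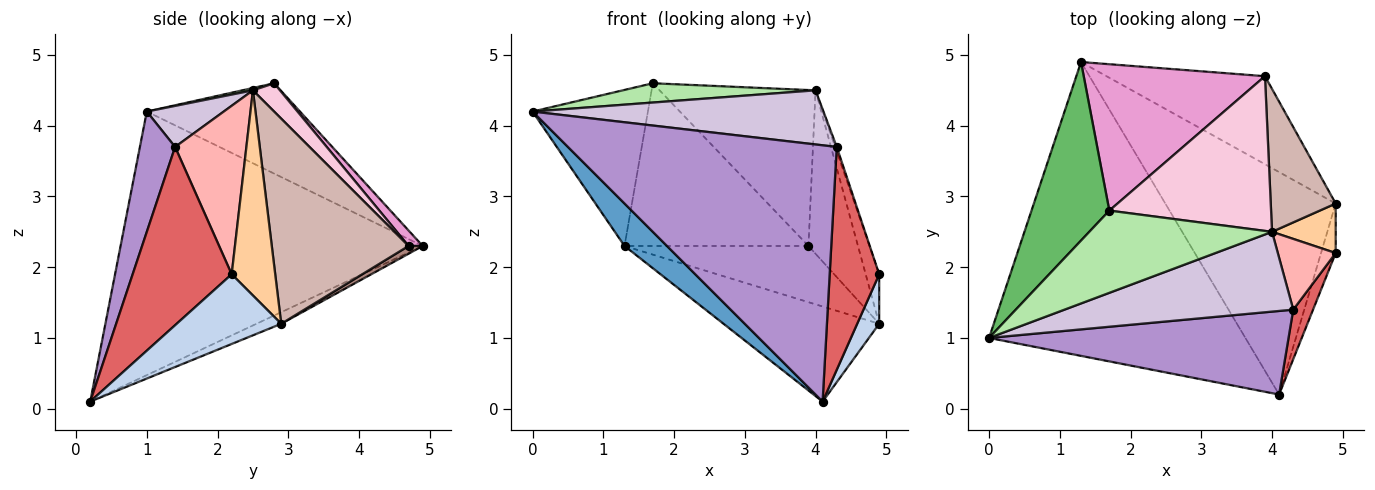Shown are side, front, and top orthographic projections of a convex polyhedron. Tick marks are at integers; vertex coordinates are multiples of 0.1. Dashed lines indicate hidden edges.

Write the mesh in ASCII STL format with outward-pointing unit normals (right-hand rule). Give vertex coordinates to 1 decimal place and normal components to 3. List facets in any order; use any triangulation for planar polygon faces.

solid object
 facet normal -0.713 -0.100 -0.694
  outer loop
   vertex 4.1 0.2 0.1
   vertex 0.0 1.0 4.2
   vertex 1.3 4.9 2.3
  endloop
 endfacet
 facet normal 0.958 -0.202 -0.202
  outer loop
   vertex 4.9 2.9 1.2
   vertex 4.9 2.2 1.9
   vertex 4.1 0.2 0.1
  endloop
 endfacet
 facet normal -0.062 0.392 -0.918
  outer loop
   vertex 4.9 2.9 1.2
   vertex 4.1 0.2 0.1
   vertex 1.3 4.9 2.3
  endloop
 endfacet
 facet normal 0.916 0.284 0.284
  outer loop
   vertex 4.9 2.9 1.2
   vertex 4.0 2.5 4.5
   vertex 4.9 2.2 1.9
  endloop
 endfacet
 facet normal -0.658 0.496 0.567
  outer loop
   vertex 1.7 2.8 4.6
   vertex 1.3 4.9 2.3
   vertex 0.0 1.0 4.2
  endloop
 endfacet
 facet normal 0.013 -0.228 0.974
  outer loop
   vertex 1.7 2.8 4.6
   vertex 0.0 1.0 4.2
   vertex 4.0 2.5 4.5
  endloop
 endfacet
 facet normal 0.890 -0.445 0.099
  outer loop
   vertex 4.3 1.4 3.7
   vertex 4.1 0.2 0.1
   vertex 4.9 2.2 1.9
  endloop
 endfacet
 facet normal 0.946 0.022 0.325
  outer loop
   vertex 4.3 1.4 3.7
   vertex 4.9 2.2 1.9
   vertex 4.0 2.5 4.5
  endloop
 endfacet
 facet normal 0.124 -0.943 0.308
  outer loop
   vertex 4.3 1.4 3.7
   vertex 0.0 1.0 4.2
   vertex 4.1 0.2 0.1
  endloop
 endfacet
 facet normal 0.147 -0.555 0.819
  outer loop
   vertex 4.3 1.4 3.7
   vertex 4.0 2.5 4.5
   vertex 0.0 1.0 4.2
  endloop
 endfacet
 facet normal 0.041 0.538 -0.842
  outer loop
   vertex 3.9 4.7 2.3
   vertex 4.9 2.9 1.2
   vertex 1.3 4.9 2.3
  endloop
 endfacet
 facet normal 0.901 0.326 0.285
  outer loop
   vertex 3.9 4.7 2.3
   vertex 4.0 2.5 4.5
   vertex 4.9 2.9 1.2
  endloop
 endfacet
 facet normal 0.057 0.742 0.668
  outer loop
   vertex 3.9 4.7 2.3
   vertex 1.3 4.9 2.3
   vertex 1.7 2.8 4.6
  endloop
 endfacet
 facet normal 0.122 0.705 0.699
  outer loop
   vertex 3.9 4.7 2.3
   vertex 1.7 2.8 4.6
   vertex 4.0 2.5 4.5
  endloop
 endfacet
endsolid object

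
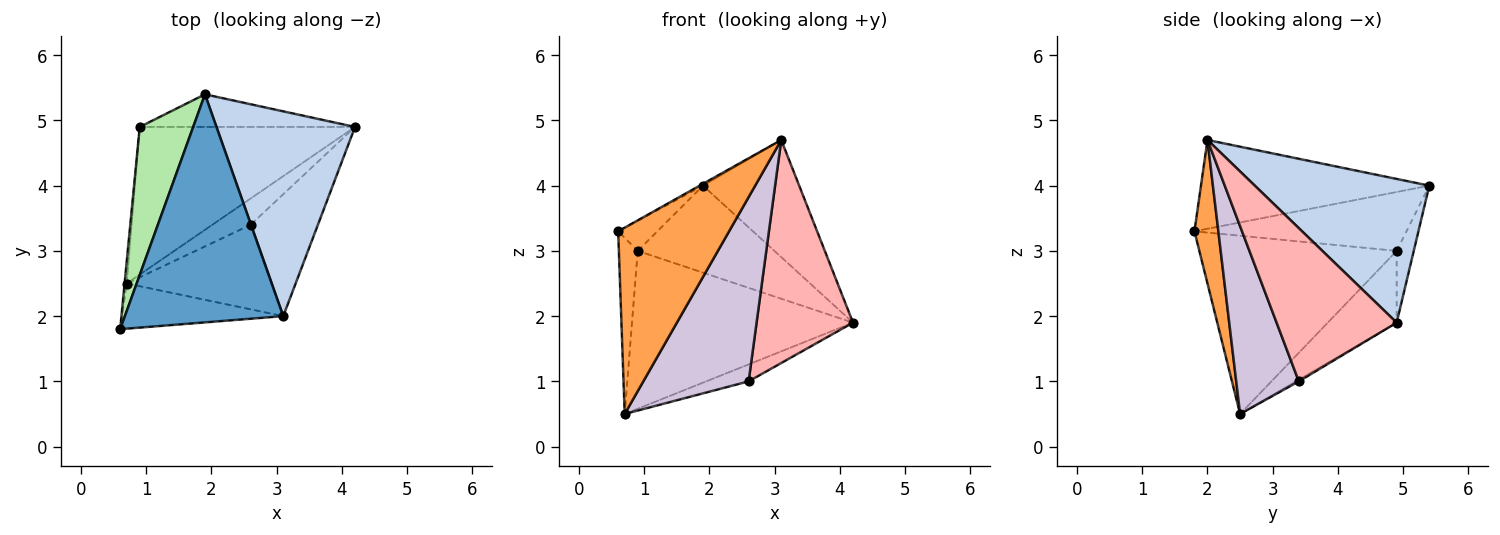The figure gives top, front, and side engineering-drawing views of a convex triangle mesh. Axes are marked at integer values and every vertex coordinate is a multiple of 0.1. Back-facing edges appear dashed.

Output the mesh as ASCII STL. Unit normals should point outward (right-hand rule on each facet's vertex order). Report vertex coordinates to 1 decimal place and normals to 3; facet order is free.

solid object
 facet normal -0.489 0.007 0.872
  outer loop
   vertex 3.1 2.0 4.7
   vertex 1.9 5.4 4.0
   vertex 0.6 1.8 3.3
  endloop
 endfacet
 facet normal 0.669 0.369 0.645
  outer loop
   vertex 3.1 2.0 4.7
   vertex 4.2 4.9 1.9
   vertex 1.9 5.4 4.0
  endloop
 endfacet
 facet normal 0.205 -0.951 -0.230
  outer loop
   vertex 0.7 2.5 0.5
   vertex 3.1 2.0 4.7
   vertex 0.6 1.8 3.3
  endloop
 endfacet
 facet normal -0.116 0.930 -0.349
  outer loop
   vertex 0.9 4.9 3.0
   vertex 1.9 5.4 4.0
   vertex 4.2 4.9 1.9
  endloop
 endfacet
 facet normal -0.222 0.712 -0.666
  outer loop
   vertex 0.9 4.9 3.0
   vertex 4.2 4.9 1.9
   vertex 0.7 2.5 0.5
  endloop
 endfacet
 facet normal -0.734 0.135 0.666
  outer loop
   vertex 0.9 4.9 3.0
   vertex 0.6 1.8 3.3
   vertex 1.9 5.4 4.0
  endloop
 endfacet
 facet normal -0.995 0.095 -0.012
  outer loop
   vertex 0.9 4.9 3.0
   vertex 0.7 2.5 0.5
   vertex 0.6 1.8 3.3
  endloop
 endfacet
 facet normal 0.738 -0.592 -0.324
  outer loop
   vertex 2.6 3.4 1.0
   vertex 4.2 4.9 1.9
   vertex 3.1 2.0 4.7
  endloop
 endfacet
 facet normal -0.036 0.542 -0.840
  outer loop
   vertex 2.6 3.4 1.0
   vertex 0.7 2.5 0.5
   vertex 4.2 4.9 1.9
  endloop
 endfacet
 facet normal 0.475 -0.800 -0.367
  outer loop
   vertex 2.6 3.4 1.0
   vertex 3.1 2.0 4.7
   vertex 0.7 2.5 0.5
  endloop
 endfacet
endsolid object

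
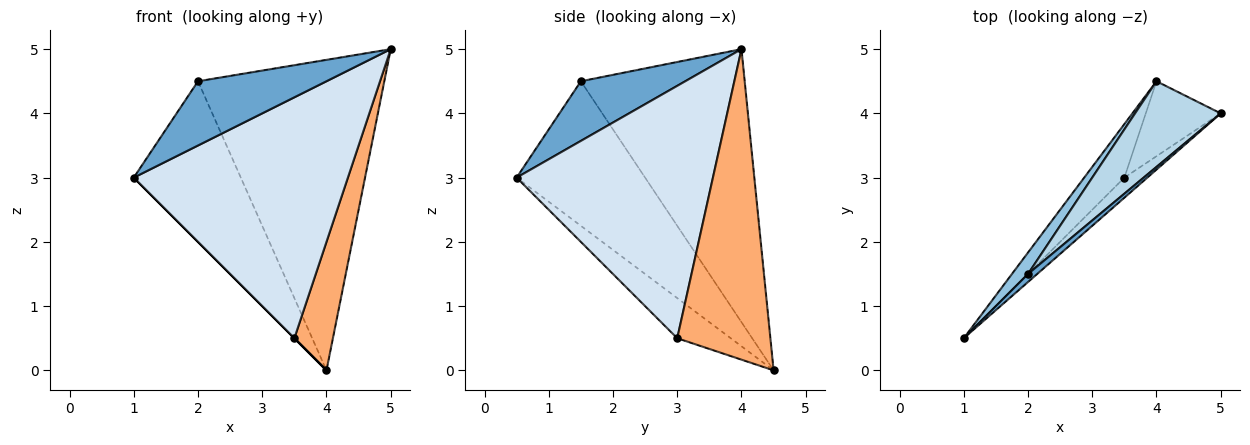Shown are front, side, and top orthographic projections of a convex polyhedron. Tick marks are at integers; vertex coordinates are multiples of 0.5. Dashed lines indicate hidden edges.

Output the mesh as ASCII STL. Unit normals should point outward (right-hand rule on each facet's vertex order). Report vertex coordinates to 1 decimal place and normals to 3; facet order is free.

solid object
 facet normal 0.628 -0.772 0.097
  outer loop
   vertex 2.0 1.5 4.5
   vertex 1.0 0.5 3.0
   vertex 5.0 4.0 5.0
  endloop
 endfacet
 facet normal -0.765 0.638 0.085
  outer loop
   vertex 2.0 1.5 4.5
   vertex 4.0 4.5 0.0
   vertex 1.0 0.5 3.0
  endloop
 endfacet
 facet normal -0.647 0.735 0.203
  outer loop
   vertex 2.0 1.5 4.5
   vertex 5.0 4.0 5.0
   vertex 4.0 4.5 0.0
  endloop
 endfacet
 facet normal 0.674 -0.736 -0.061
  outer loop
   vertex 3.5 3.0 0.5
   vertex 5.0 4.0 5.0
   vertex 1.0 0.5 3.0
  endloop
 endfacet
 facet normal -0.707 0.000 -0.707
  outer loop
   vertex 3.5 3.0 0.5
   vertex 1.0 0.5 3.0
   vertex 4.0 4.5 0.0
  endloop
 endfacet
 facet normal 0.902 -0.373 -0.218
  outer loop
   vertex 3.5 3.0 0.5
   vertex 4.0 4.5 0.0
   vertex 5.0 4.0 5.0
  endloop
 endfacet
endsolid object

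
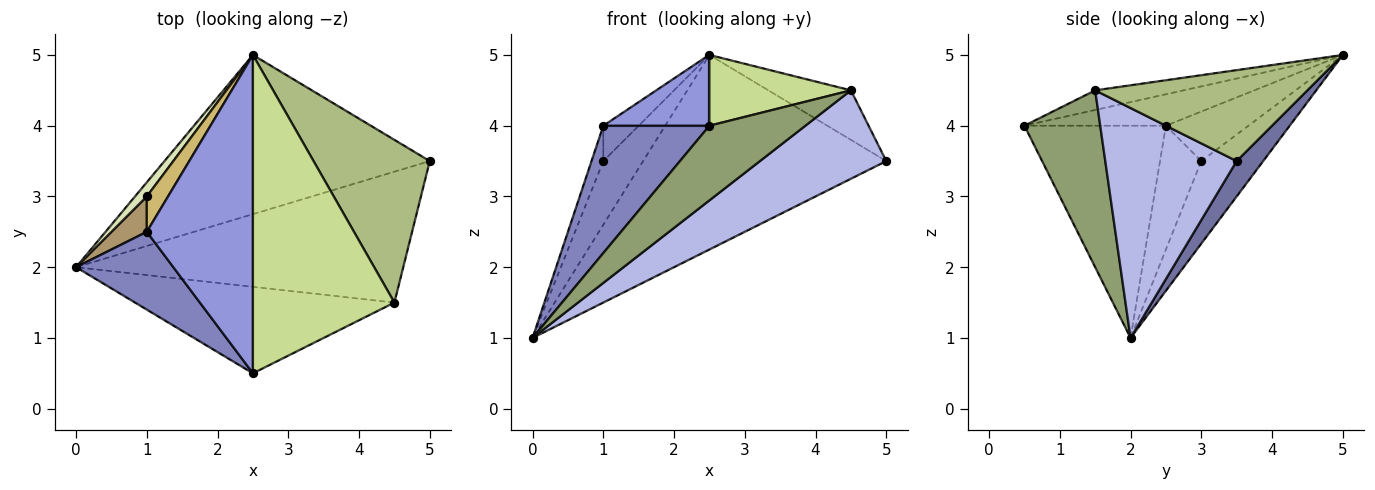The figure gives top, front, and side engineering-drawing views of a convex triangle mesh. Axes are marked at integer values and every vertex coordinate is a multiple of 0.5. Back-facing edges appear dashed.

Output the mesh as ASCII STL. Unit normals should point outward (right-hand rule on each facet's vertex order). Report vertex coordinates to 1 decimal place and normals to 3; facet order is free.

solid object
 facet normal 0.084 0.771 -0.631
  outer loop
   vertex 2.5 5.0 5.0
   vertex 5.0 3.5 3.5
   vertex 0.0 2.0 1.0
  endloop
 endfacet
 facet normal -0.751 -0.563 0.344
  outer loop
   vertex 1.0 2.5 4.0
   vertex 0.0 2.0 1.0
   vertex 2.5 0.5 4.0
  endloop
 endfacet
 facet normal -0.278 -0.208 0.938
  outer loop
   vertex 1.0 2.5 4.0
   vertex 2.5 0.5 4.0
   vertex 2.5 5.0 5.0
  endloop
 endfacet
 facet normal 0.503 -0.484 -0.716
  outer loop
   vertex 4.5 1.5 4.5
   vertex 0.0 2.0 1.0
   vertex 5.0 3.5 3.5
  endloop
 endfacet
 facet normal 0.459 -0.581 -0.673
  outer loop
   vertex 4.5 1.5 4.5
   vertex 2.5 0.5 4.0
   vertex 0.0 2.0 1.0
  endloop
 endfacet
 facet normal 0.599 0.233 0.766
  outer loop
   vertex 4.5 1.5 4.5
   vertex 5.0 3.5 3.5
   vertex 2.5 5.0 5.0
  endloop
 endfacet
 facet normal -0.134 -0.215 0.967
  outer loop
   vertex 4.5 1.5 4.5
   vertex 2.5 5.0 5.0
   vertex 2.5 0.5 4.0
  endloop
 endfacet
 facet normal -0.835 0.537 0.119
  outer loop
   vertex 1.0 3.0 3.5
   vertex 2.5 5.0 5.0
   vertex 0.0 2.0 1.0
  endloop
 endfacet
 facet normal -0.927 0.265 0.265
  outer loop
   vertex 1.0 3.0 3.5
   vertex 0.0 2.0 1.0
   vertex 1.0 2.5 4.0
  endloop
 endfacet
 facet normal -0.855 0.367 0.367
  outer loop
   vertex 1.0 3.0 3.5
   vertex 1.0 2.5 4.0
   vertex 2.5 5.0 5.0
  endloop
 endfacet
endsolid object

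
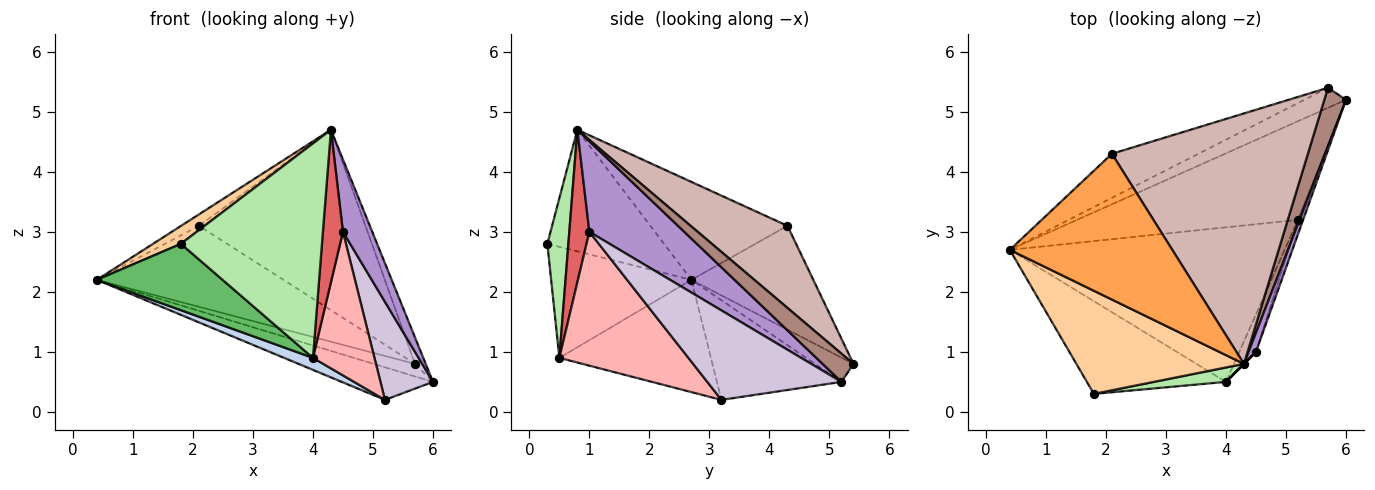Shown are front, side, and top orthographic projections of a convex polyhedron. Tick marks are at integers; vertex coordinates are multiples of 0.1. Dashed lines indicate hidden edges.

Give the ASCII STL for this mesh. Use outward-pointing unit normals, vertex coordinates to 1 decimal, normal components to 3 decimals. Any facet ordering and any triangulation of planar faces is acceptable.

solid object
 facet normal -0.394 0.288 -0.873
  outer loop
   vertex 5.2 3.2 0.2
   vertex 0.4 2.7 2.2
   vertex 6.0 5.2 0.5
  endloop
 endfacet
 facet normal -0.377 -0.072 -0.923
  outer loop
   vertex 4.0 0.5 0.9
   vertex 0.4 2.7 2.2
   vertex 5.2 3.2 0.2
  endloop
 endfacet
 facet normal -0.515 0.067 0.854
  outer loop
   vertex 2.1 4.3 3.1
   vertex 0.4 2.7 2.2
   vertex 4.3 0.8 4.7
  endloop
 endfacet
 facet normal -0.581 -0.139 0.802
  outer loop
   vertex 1.8 0.3 2.8
   vertex 4.3 0.8 4.7
   vertex 0.4 2.7 2.2
  endloop
 endfacet
 facet normal -0.545 -0.488 -0.682
  outer loop
   vertex 1.8 0.3 2.8
   vertex 0.4 2.7 2.2
   vertex 4.0 0.5 0.9
  endloop
 endfacet
 facet normal 0.147 -0.987 0.066
  outer loop
   vertex 1.8 0.3 2.8
   vertex 4.0 0.5 0.9
   vertex 4.3 0.8 4.7
  endloop
 endfacet
 facet normal 0.707 -0.707 0.000
  outer loop
   vertex 4.5 1.0 3.0
   vertex 4.3 0.8 4.7
   vertex 4.0 0.5 0.9
  endloop
 endfacet
 facet normal 0.897 -0.428 -0.112
  outer loop
   vertex 4.5 1.0 3.0
   vertex 4.0 0.5 0.9
   vertex 5.2 3.2 0.2
  endloop
 endfacet
 facet normal 0.953 -0.294 0.077
  outer loop
   vertex 4.5 1.0 3.0
   vertex 6.0 5.2 0.5
   vertex 4.3 0.8 4.7
  endloop
 endfacet
 facet normal 0.930 -0.364 -0.053
  outer loop
   vertex 4.5 1.0 3.0
   vertex 5.2 3.2 0.2
   vertex 6.0 5.2 0.5
  endloop
 endfacet
 facet normal 0.764 0.265 0.587
  outer loop
   vertex 5.7 5.4 0.8
   vertex 4.3 0.8 4.7
   vertex 6.0 5.2 0.5
  endloop
 endfacet
 facet normal 0.322 0.553 0.768
  outer loop
   vertex 5.7 5.4 0.8
   vertex 2.1 4.3 3.1
   vertex 4.3 0.8 4.7
  endloop
 endfacet
 facet normal -0.443 0.476 -0.760
  outer loop
   vertex 5.7 5.4 0.8
   vertex 6.0 5.2 0.5
   vertex 0.4 2.7 2.2
  endloop
 endfacet
 facet normal -0.498 0.762 -0.415
  outer loop
   vertex 5.7 5.4 0.8
   vertex 0.4 2.7 2.2
   vertex 2.1 4.3 3.1
  endloop
 endfacet
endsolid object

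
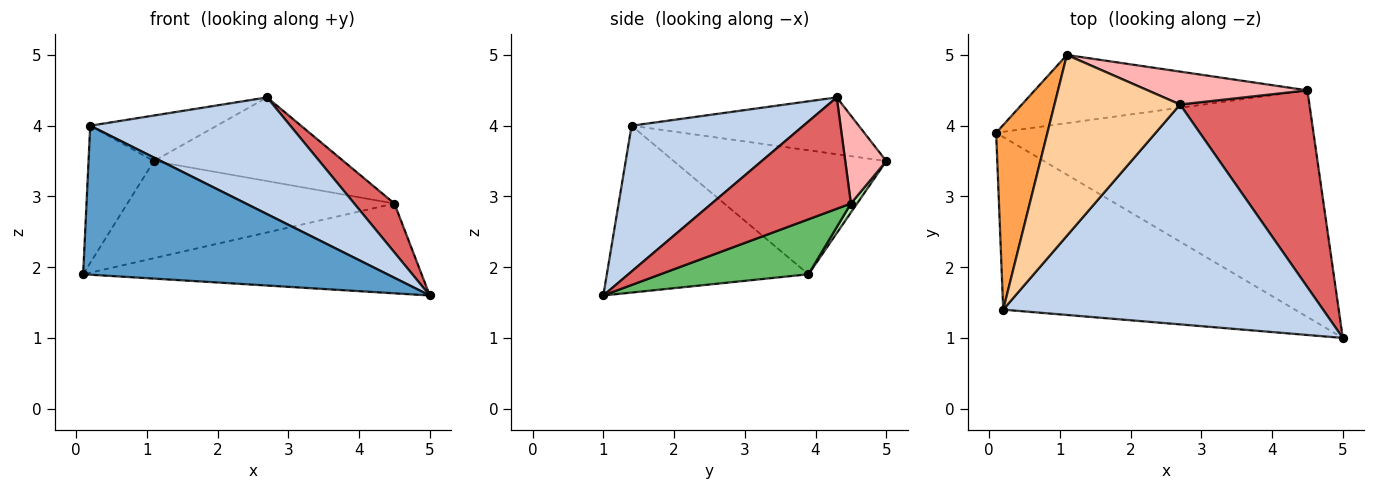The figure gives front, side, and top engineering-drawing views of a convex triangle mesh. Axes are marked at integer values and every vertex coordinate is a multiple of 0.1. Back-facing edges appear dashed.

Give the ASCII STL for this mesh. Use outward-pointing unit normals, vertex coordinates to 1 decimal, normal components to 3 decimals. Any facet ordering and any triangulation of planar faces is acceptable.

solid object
 facet normal -0.397 -0.600 -0.695
  outer loop
   vertex 0.2 1.4 4.0
   vertex 0.1 3.9 1.9
   vertex 5.0 1.0 1.6
  endloop
 endfacet
 facet normal 0.373 -0.435 0.819
  outer loop
   vertex 0.2 1.4 4.0
   vertex 5.0 1.0 1.6
   vertex 2.7 4.3 4.4
  endloop
 endfacet
 facet normal -0.889 0.273 0.368
  outer loop
   vertex 0.2 1.4 4.0
   vertex 1.1 5.0 3.5
   vertex 0.1 3.9 1.9
  endloop
 endfacet
 facet normal -0.402 0.224 0.888
  outer loop
   vertex 0.2 1.4 4.0
   vertex 2.7 4.3 4.4
   vertex 1.1 5.0 3.5
  endloop
 endfacet
 facet normal 0.159 0.364 -0.918
  outer loop
   vertex 4.5 4.5 2.9
   vertex 5.0 1.0 1.6
   vertex 0.1 3.9 1.9
  endloop
 endfacet
 facet normal 0.019 0.818 -0.574
  outer loop
   vertex 4.5 4.5 2.9
   vertex 0.1 3.9 1.9
   vertex 1.1 5.0 3.5
  endloop
 endfacet
 facet normal 0.641 -0.185 0.745
  outer loop
   vertex 4.5 4.5 2.9
   vertex 2.7 4.3 4.4
   vertex 5.0 1.0 1.6
  endloop
 endfacet
 facet normal 0.197 0.912 0.359
  outer loop
   vertex 4.5 4.5 2.9
   vertex 1.1 5.0 3.5
   vertex 2.7 4.3 4.4
  endloop
 endfacet
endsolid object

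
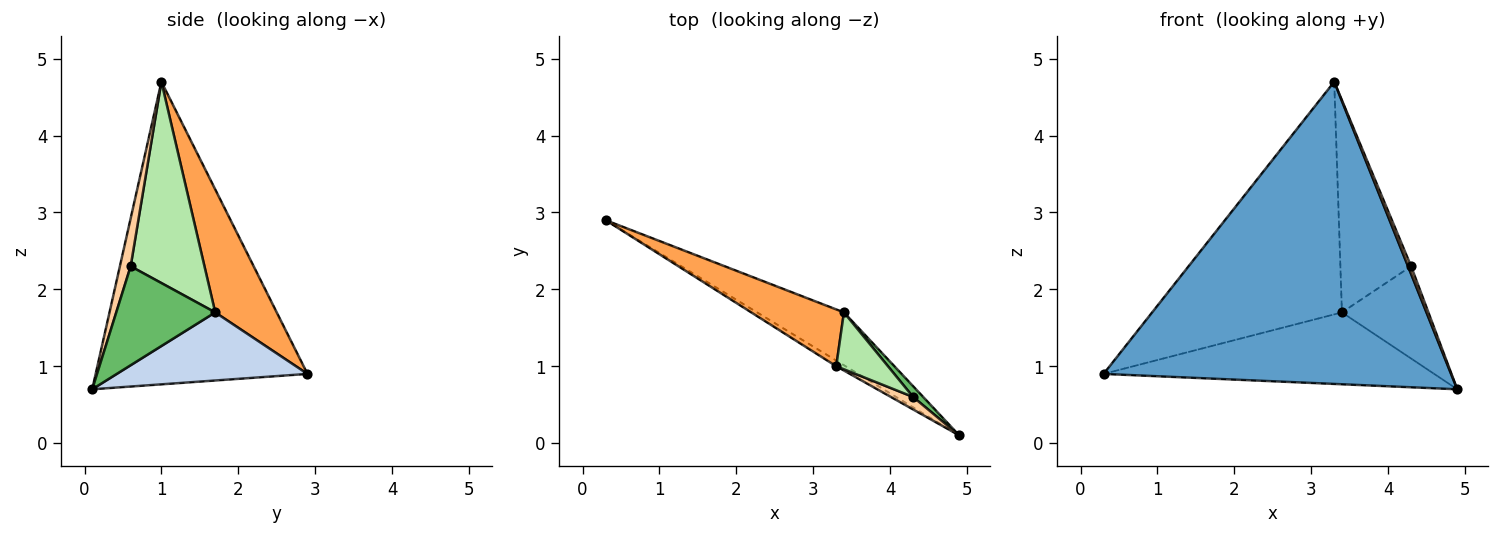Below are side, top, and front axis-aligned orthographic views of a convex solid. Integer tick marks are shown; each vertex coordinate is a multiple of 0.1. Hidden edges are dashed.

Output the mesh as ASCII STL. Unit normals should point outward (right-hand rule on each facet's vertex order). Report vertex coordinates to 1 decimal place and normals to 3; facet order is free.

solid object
 facet normal -0.520 -0.854 -0.016
  outer loop
   vertex 3.3 1.0 4.7
   vertex 0.3 2.9 0.9
   vertex 4.9 0.1 0.7
  endloop
 endfacet
 facet normal 0.421 0.731 -0.537
  outer loop
   vertex 3.4 1.7 1.7
   vertex 4.9 0.1 0.7
   vertex 0.3 2.9 0.9
  endloop
 endfacet
 facet normal 0.300 0.927 0.226
  outer loop
   vertex 3.4 1.7 1.7
   vertex 0.3 2.9 0.9
   vertex 3.3 1.0 4.7
  endloop
 endfacet
 facet normal 0.878 -0.251 0.408
  outer loop
   vertex 4.3 0.6 2.3
   vertex 3.3 1.0 4.7
   vertex 4.9 0.1 0.7
  endloop
 endfacet
 facet normal 0.751 0.656 0.077
  outer loop
   vertex 4.3 0.6 2.3
   vertex 4.9 0.1 0.7
   vertex 3.4 1.7 1.7
  endloop
 endfacet
 facet normal 0.710 0.680 0.182
  outer loop
   vertex 4.3 0.6 2.3
   vertex 3.4 1.7 1.7
   vertex 3.3 1.0 4.7
  endloop
 endfacet
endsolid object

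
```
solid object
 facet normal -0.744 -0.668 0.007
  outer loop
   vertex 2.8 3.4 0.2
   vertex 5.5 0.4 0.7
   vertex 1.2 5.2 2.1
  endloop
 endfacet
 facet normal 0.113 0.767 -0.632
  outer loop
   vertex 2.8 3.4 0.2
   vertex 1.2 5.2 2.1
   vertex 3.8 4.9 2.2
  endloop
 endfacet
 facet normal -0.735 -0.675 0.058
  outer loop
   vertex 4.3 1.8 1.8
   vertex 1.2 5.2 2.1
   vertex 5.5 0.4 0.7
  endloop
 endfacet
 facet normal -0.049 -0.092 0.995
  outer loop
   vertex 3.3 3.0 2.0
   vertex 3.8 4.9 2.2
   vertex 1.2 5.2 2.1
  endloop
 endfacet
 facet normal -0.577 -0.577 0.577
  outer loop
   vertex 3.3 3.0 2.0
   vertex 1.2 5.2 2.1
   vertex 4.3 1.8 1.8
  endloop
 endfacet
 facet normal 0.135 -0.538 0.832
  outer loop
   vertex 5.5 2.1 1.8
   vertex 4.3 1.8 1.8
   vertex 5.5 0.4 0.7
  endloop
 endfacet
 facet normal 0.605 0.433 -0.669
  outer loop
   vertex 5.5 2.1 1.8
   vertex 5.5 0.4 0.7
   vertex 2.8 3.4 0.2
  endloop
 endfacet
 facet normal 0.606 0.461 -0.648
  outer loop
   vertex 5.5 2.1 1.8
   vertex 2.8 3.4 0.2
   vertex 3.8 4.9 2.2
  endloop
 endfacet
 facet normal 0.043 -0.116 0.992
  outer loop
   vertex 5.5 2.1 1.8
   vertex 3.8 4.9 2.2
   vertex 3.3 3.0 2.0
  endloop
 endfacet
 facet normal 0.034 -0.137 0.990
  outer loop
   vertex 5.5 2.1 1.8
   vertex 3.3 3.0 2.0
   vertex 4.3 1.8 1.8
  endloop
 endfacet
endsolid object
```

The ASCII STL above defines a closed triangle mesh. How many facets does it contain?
10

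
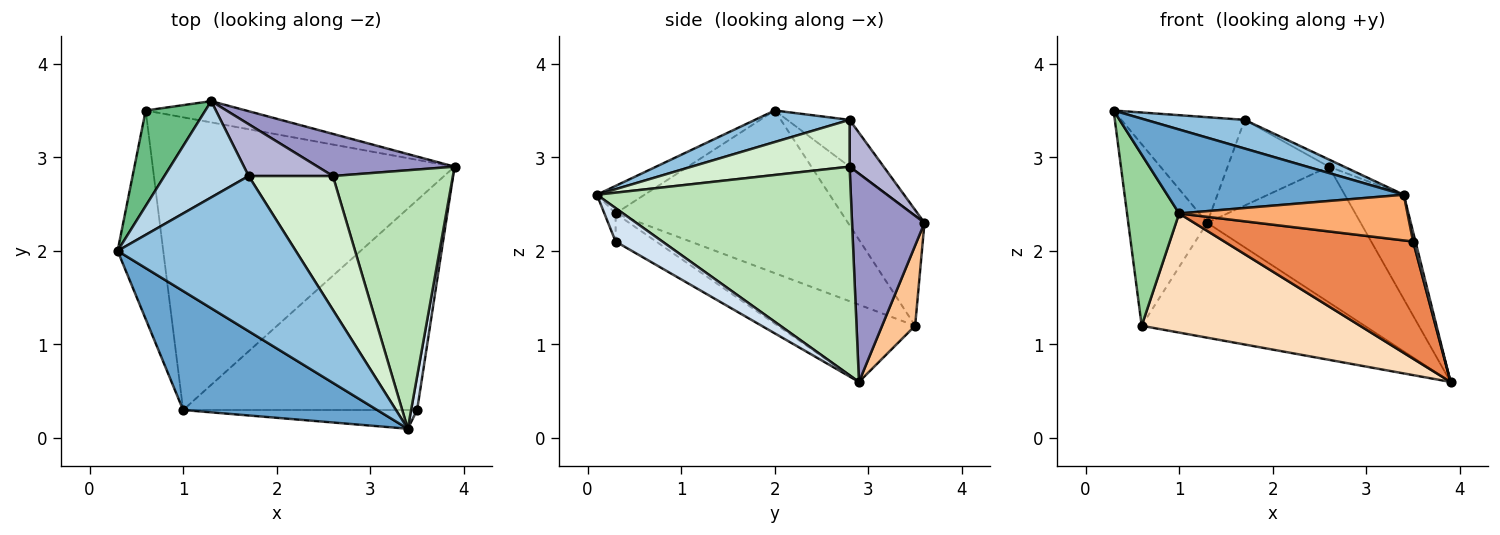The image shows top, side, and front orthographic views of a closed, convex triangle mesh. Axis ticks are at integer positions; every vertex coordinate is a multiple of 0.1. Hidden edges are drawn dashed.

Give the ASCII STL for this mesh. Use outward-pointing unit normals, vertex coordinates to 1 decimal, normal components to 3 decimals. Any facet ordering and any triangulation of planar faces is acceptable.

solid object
 facet normal -0.115 -0.573 0.812
  outer loop
   vertex 1.0 0.3 2.4
   vertex 3.4 0.1 2.6
   vertex 0.3 2.0 3.5
  endloop
 endfacet
 facet normal 0.172 -0.179 0.969
  outer loop
   vertex 1.7 2.8 3.4
   vertex 0.3 2.0 3.5
   vertex 3.4 0.1 2.6
  endloop
 endfacet
 facet normal -0.350 0.692 0.631
  outer loop
   vertex 1.7 2.8 3.4
   vertex 1.3 3.6 2.3
   vertex 0.3 2.0 3.5
  endloop
 endfacet
 facet normal 0.983 -0.049 0.177
  outer loop
   vertex 3.5 0.3 2.1
   vertex 3.9 2.9 0.6
   vertex 3.4 0.1 2.6
  endloop
 endfacet
 facet normal -0.104 -0.485 -0.868
  outer loop
   vertex 3.5 0.3 2.1
   vertex 1.0 0.3 2.4
   vertex 3.9 2.9 0.6
  endloop
 endfacet
 facet normal -0.045 -0.924 -0.379
  outer loop
   vertex 3.5 0.3 2.1
   vertex 3.4 0.1 2.6
   vertex 1.0 0.3 2.4
  endloop
 endfacet
 facet normal 0.144 0.973 -0.180
  outer loop
   vertex 0.6 3.5 1.2
   vertex 1.3 3.6 2.3
   vertex 3.9 2.9 0.6
  endloop
 endfacet
 facet normal -0.231 -0.367 -0.901
  outer loop
   vertex 0.6 3.5 1.2
   vertex 3.9 2.9 0.6
   vertex 1.0 0.3 2.4
  endloop
 endfacet
 facet normal -0.651 0.672 0.353
  outer loop
   vertex 0.6 3.5 1.2
   vertex 0.3 2.0 3.5
   vertex 1.3 3.6 2.3
  endloop
 endfacet
 facet normal -0.940 -0.216 -0.264
  outer loop
   vertex 0.6 3.5 1.2
   vertex 1.0 0.3 2.4
   vertex 0.3 2.0 3.5
  endloop
 endfacet
 facet normal 0.850 0.197 0.489
  outer loop
   vertex 2.6 2.8 2.9
   vertex 3.4 0.1 2.6
   vertex 3.9 2.9 0.6
  endloop
 endfacet
 facet normal 0.485 0.047 0.873
  outer loop
   vertex 2.6 2.8 2.9
   vertex 1.7 2.8 3.4
   vertex 3.4 0.1 2.6
  endloop
 endfacet
 facet normal 0.411 0.871 0.270
  outer loop
   vertex 2.6 2.8 2.9
   vertex 3.9 2.9 0.6
   vertex 1.3 3.6 2.3
  endloop
 endfacet
 facet normal 0.276 0.822 0.497
  outer loop
   vertex 2.6 2.8 2.9
   vertex 1.3 3.6 2.3
   vertex 1.7 2.8 3.4
  endloop
 endfacet
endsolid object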